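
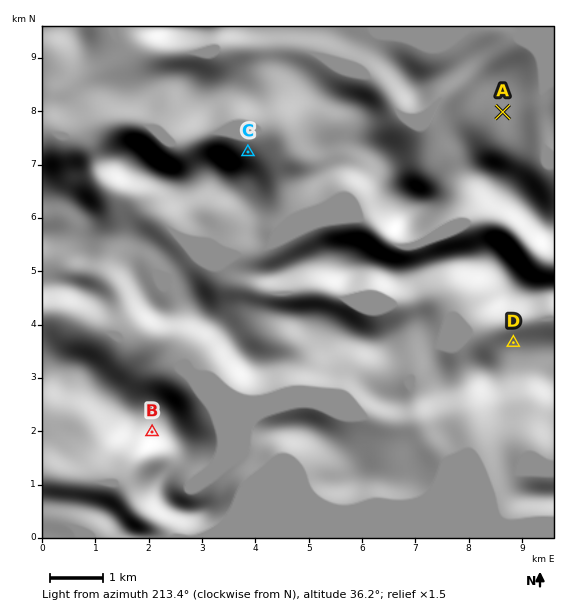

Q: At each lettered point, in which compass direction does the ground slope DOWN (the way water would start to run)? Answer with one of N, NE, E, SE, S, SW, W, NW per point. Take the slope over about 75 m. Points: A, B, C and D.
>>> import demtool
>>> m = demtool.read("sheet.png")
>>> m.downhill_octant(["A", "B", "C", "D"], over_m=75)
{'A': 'SE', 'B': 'SW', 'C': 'N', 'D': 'NW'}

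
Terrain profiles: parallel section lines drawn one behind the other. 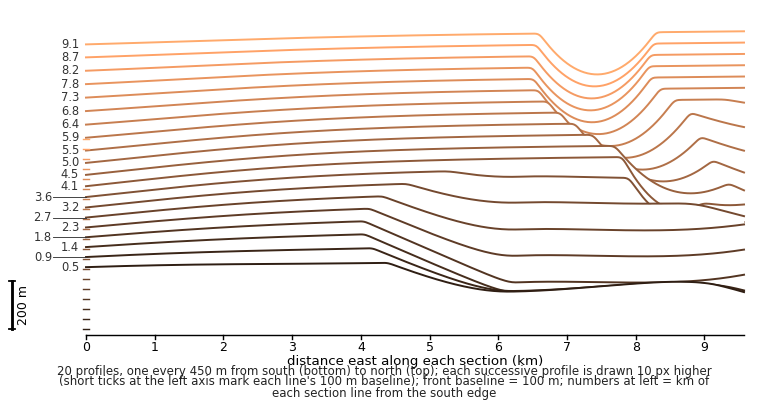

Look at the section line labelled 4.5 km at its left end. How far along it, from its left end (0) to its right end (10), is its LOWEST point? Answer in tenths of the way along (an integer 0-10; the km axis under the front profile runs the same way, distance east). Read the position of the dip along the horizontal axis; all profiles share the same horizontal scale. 9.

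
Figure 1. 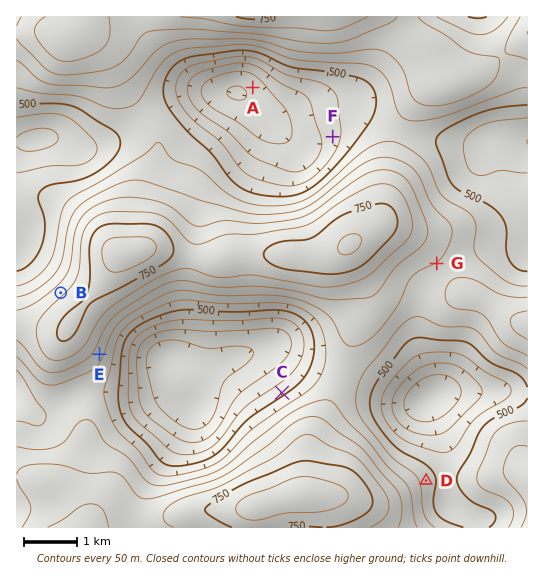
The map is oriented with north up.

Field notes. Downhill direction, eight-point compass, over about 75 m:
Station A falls SW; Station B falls NW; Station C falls NW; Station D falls E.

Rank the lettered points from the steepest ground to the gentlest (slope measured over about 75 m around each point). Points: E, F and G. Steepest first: E F G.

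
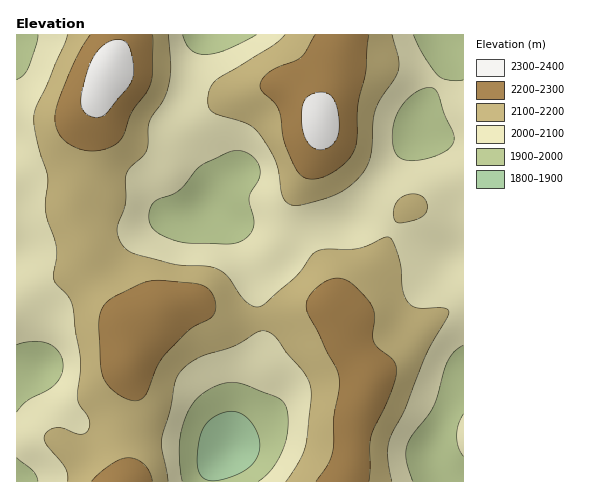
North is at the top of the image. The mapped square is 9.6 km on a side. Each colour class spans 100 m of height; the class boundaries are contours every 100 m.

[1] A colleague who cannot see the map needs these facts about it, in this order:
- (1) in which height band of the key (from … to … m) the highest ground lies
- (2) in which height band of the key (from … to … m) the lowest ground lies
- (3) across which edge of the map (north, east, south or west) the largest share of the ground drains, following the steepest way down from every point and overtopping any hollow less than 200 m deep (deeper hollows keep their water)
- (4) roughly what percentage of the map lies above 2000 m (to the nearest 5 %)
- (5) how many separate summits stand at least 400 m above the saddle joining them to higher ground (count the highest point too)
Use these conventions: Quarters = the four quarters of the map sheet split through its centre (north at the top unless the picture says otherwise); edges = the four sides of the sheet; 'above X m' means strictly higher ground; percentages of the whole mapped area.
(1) Between 2300 and 2400 m: that is the band holding the highest ground.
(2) Between 1800 and 1900 m: that is the band holding the lowest ground.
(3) Drainage is mainly to the north: more ground falls towards that edge than towards any other.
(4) Ground above 2000 m makes up about 85 % of the sheet.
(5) There is 1 summit with 400 m or more of prominence.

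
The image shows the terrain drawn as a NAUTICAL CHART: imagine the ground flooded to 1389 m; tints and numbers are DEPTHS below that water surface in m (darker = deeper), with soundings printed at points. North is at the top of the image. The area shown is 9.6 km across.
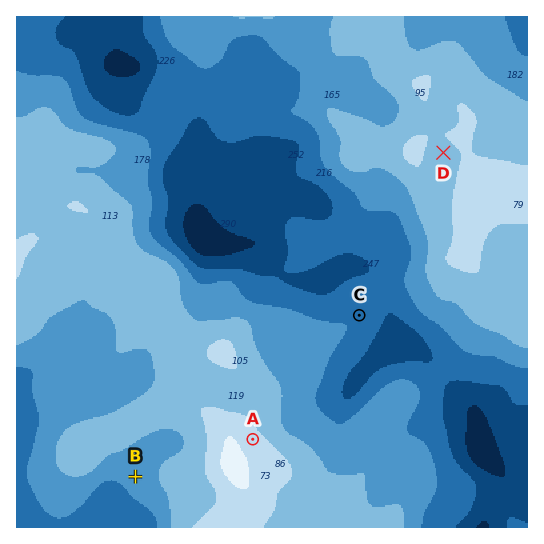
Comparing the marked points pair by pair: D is higher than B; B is lower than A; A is higher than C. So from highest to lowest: A D B C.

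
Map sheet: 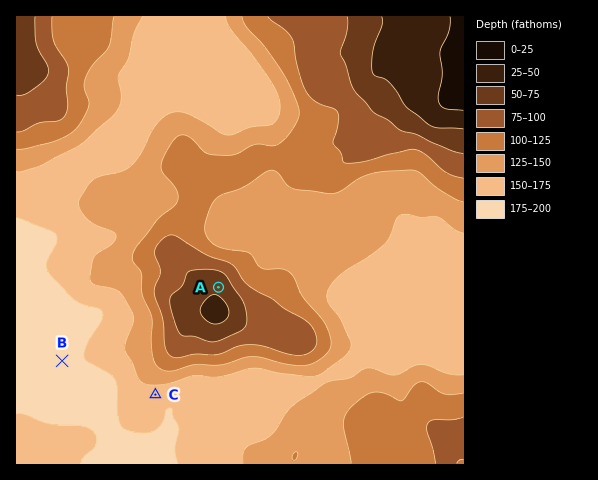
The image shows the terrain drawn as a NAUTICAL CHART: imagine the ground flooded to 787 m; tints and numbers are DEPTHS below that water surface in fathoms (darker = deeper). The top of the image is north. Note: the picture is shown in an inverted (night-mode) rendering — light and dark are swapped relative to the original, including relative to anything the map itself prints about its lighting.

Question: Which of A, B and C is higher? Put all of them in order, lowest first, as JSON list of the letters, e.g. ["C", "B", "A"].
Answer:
["B", "C", "A"]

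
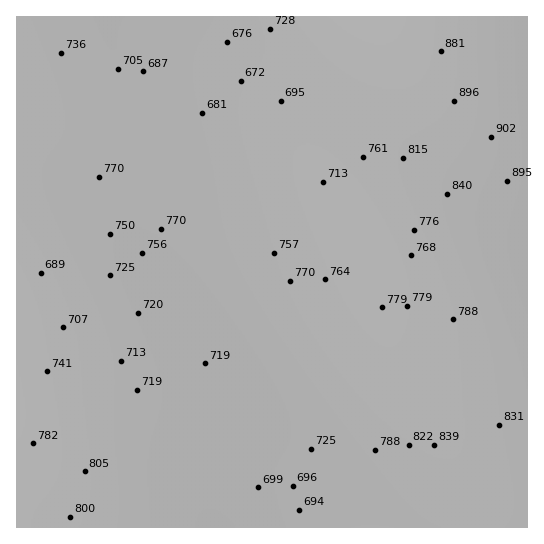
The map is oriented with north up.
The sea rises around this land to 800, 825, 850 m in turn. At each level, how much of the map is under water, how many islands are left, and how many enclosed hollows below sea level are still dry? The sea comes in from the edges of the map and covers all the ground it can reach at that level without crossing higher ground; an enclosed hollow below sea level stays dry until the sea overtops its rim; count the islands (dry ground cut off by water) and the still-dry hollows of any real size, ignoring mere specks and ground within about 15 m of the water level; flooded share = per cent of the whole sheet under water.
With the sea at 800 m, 74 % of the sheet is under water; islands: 0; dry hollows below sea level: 0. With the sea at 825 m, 83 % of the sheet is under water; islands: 0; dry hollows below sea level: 0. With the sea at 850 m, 90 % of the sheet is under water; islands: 0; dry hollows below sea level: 0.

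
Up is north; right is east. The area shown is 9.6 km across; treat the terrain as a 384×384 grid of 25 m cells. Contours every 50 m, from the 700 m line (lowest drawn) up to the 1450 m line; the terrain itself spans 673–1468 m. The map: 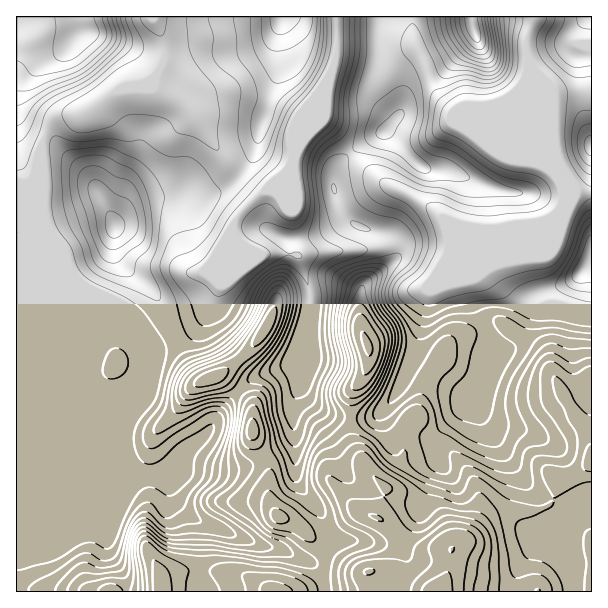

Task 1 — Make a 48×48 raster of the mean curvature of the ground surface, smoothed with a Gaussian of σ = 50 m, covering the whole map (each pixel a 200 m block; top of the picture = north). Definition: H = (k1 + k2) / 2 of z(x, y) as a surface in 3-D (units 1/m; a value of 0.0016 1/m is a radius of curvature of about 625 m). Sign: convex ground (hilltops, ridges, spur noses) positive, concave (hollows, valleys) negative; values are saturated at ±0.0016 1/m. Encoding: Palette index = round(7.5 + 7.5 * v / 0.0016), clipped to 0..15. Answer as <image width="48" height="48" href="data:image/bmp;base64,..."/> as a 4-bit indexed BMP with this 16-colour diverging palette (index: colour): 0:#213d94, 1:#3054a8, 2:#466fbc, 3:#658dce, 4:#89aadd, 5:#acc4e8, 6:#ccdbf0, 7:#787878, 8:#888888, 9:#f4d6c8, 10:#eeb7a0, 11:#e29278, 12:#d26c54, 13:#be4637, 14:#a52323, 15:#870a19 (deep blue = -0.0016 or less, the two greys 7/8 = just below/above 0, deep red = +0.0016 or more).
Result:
<image width="48" height="48" href="data:image/bmp;base64,Qk32BAAAAAAAAHYAAAAoAAAAMAAAADAAAAABAAQAAAAAAIAEAAATCwAAEwsAABAAAAAAAAAAlD0hAKhUMAC8b0YAzo1lAN2qiQDoxKwA8NvMAHh4eACIiIgAyNb0AKC37gB4kuIAVGzSADdGvgAjI6UAGQqHAJmZrL/EfcZndmjMzaVHl2ZruqdoZp62aHiHindSjbd4iby7qWR77adWiaiJZXl1aGVVi3Mlvrq6zMp4UjV63LllWKhndlZneHd2SIIo/4iZqGMABYllQ0Z3q6qZdmZ3eId3dmYJ+zRmUQA2ashDElmXrL3aZWd3eYd3d3cX9wViAFauzKVYmstzWruYZWd3eId3h3dTxjZWebmv2mJb7blTWYZ4eJmHd3d3d4d0mFZ9/sishxOMp3dmeVWJiZiXd4d3iHd2Z1VomJmrU0nIVZy6qUbKd1WIVYd3eHh3d3c0VWesQJ+la9uGVDrIZljMp4d3eId3ZmdWiHWNYJ6GvoRFQ3yGVXzHfYd3h4h2iVZmaaiKYZx43USYV7lmVqpjXHd3iId1rHRUNs/IMXl5uUanSaZVV4VFa3d3h3h1nrdUE6/oIpmJhGiHd3ZmZlVomYd3eId3Scp0AI+1JJZIcSjftUZmZ3h5p4d3h3d3U3ylIX/WNVNqlAOtlkZliYmZh4d3d3d3cm77l0vpVEff6kBZhld1eZiah3d3h3dndEv//EFodEec/nE5l2Z2aJi7e4d3d3m2dji9/6QjVTRFv6MnqZdnV4rpS4d3h3e3d0Zmeu2ENUQ1r8Ylm6dXVWnHWHd3d3d3d2dTRq/oU0Vo39k1i5hXVVioiYd3iHd3dolkRGz8YjV7/ctVe7qFipmph3d3iHd3Z6llUzb/gxV8/JpVWbl522VVM3d3d3d2Wah2VUSvtQR7+2VVR4ebllVWVYd3d3ZFirh4ZmWf5gNo6TAlRWd2V5hlV4d3d0R5q5ZnZUav9RaK/3ETZ2VWeaqayYd3dYmqmFNGd1Js1Fqq3/h1R3d2Zndp+4d3V6unZ0Vmd3YUYldlVpzZRnd3dlUjrId3RYqWiWeYR3Y0ZFUyEke7dXd3d3dhfod1V4zJuFeJZWec2ZmImZm7dXd3d3dzX3d2h4zLtleKhGq6dYmbu6u5ZXZmZnd1T3dnd4uqpmiKpTeoMWmqmImWREVmVFVnPHdmiKqKlWiIqVN3c0rJdmZTNHmYmrt2V3dVisl6hniYiqZHc1zZdkMkd6qs3eyGZndWm7h6dniZd6pUcn3IdTRr2qvLh4dXSYdXqqh4d4iYdXqWY424ZFe/yruVNEV1XJVZqqqHd3eXZWrHVGy5d4m6eqhEZ3d0j5Vqdnh2h2eHZ3rXNymom8qWNnRXd3dzn7ZYVFZomHd2d3nZF2FXi8qYQkZ3d3d0nLdGVWaJiIhmdnnMRHUniJq7cmd3d3d1mZdERGd3d3d3d3ibgVcqqInLYzZmd3d1l5p1VEVmZnd3d2aKqBYquHipZ0NENnd1houoh1RWd3h2ZmaKrHEouXeYWnN6c3dVdXmruoVFd3d3iIeJnLMVqoeWSaaPxVVXqHiay6hmh2d4mYeIeccDi5d1R4nftDWMynd5qruoh2iIh3eZeMkDi5dkV3r+gye7d3Znm964Zmh3d3ebmMkEm5dkaJ35Yyeqh4h3iZhDNHiIiHd8uugEi6l1eJ/mV1JXmw=="/>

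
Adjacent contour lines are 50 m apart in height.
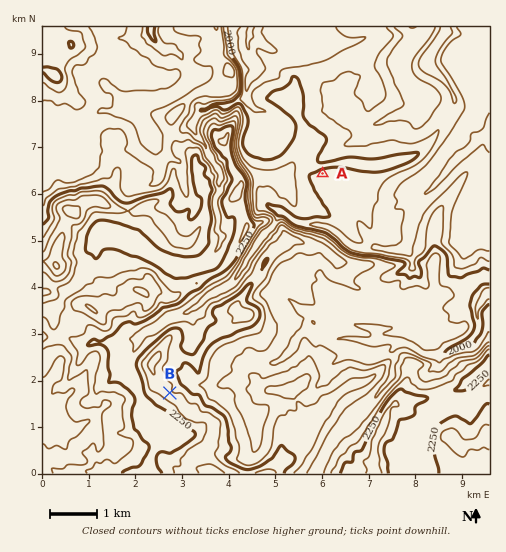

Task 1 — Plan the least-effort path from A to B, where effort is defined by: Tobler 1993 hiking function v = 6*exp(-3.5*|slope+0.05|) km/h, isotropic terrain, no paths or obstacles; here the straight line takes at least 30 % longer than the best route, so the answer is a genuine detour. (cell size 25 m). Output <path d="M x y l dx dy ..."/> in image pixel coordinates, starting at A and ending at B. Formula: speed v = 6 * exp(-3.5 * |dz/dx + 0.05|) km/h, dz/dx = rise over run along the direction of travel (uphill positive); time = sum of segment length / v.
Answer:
<path d="M323 174l-9 16 0 13-5 11-2 2-4 2-8 0-5-2-2 1-6 0-3 1-3 3-1 3-14 14-5 9-5 5-2 4-3 4-6 12-3 2-5 10-7 7-5 3-4 3-4 3-4 3-9 20-22 44-1 1-3 5 0 12-3 7 0 1"/>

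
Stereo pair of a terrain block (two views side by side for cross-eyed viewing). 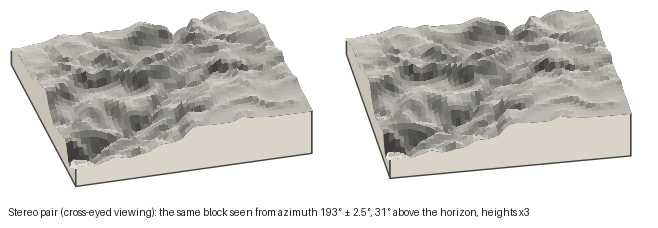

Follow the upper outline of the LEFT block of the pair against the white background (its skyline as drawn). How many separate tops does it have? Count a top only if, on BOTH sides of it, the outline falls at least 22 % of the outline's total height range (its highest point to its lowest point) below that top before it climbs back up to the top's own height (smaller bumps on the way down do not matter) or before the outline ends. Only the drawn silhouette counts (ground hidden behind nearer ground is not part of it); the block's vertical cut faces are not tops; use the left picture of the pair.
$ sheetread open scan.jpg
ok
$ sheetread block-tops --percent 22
1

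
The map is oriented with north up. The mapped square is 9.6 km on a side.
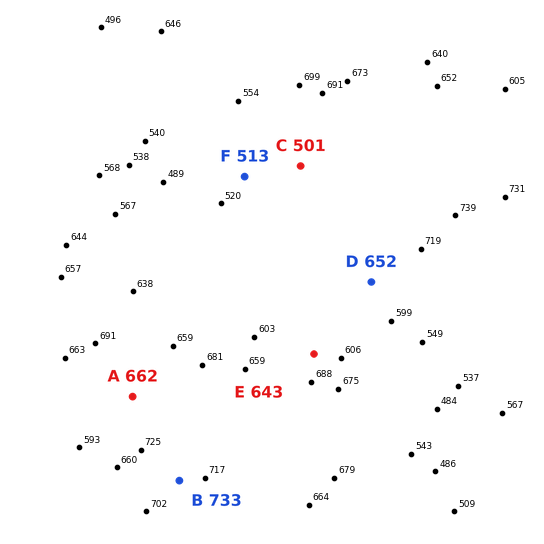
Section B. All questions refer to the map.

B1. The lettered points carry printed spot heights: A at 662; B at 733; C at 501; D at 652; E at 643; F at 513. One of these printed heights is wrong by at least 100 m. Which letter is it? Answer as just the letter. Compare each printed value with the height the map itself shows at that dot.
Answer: C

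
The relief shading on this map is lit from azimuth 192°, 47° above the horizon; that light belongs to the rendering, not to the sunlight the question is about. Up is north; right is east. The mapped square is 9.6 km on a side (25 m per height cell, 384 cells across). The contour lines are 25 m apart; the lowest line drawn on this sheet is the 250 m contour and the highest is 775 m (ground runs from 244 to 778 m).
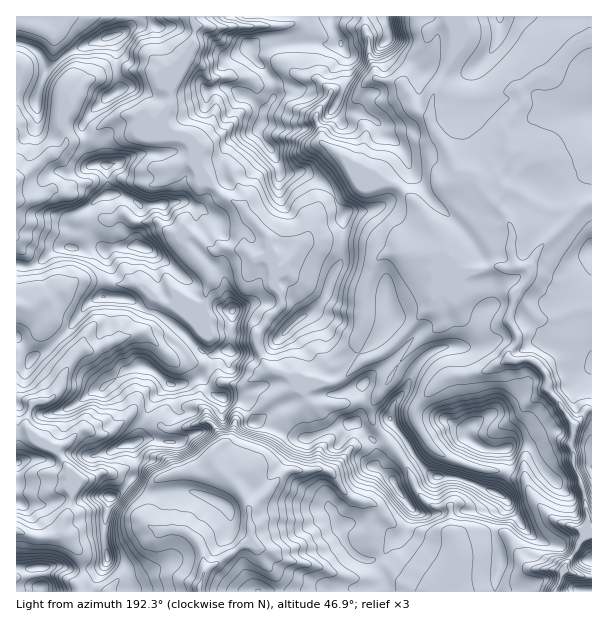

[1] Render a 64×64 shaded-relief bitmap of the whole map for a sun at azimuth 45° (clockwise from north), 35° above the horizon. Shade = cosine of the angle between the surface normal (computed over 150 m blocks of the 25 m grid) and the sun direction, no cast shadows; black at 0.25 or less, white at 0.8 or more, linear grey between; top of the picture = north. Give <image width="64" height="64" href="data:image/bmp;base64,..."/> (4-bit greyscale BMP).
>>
<image width="64" height="64" href="data:image/bmp;base64,Qk12CAAAAAAAAHYAAAAoAAAAQAAAAEAAAAABAAQAAAAAAAAIAAATCwAAEwsAABAAAAAAAAAAAAAAABEREQAiIiIAMzMzAERERABVVVUAZmZmAHd3dwCIiIgAmZmZAKqqqgC7u7sAzMzMAN3d3QDu7u4A////AHi//qiHeJu8u7t2eIm92oh4mZmZmqmZmZmIiaqr2GfdeK3rmHZ5m8u6qod4mc25iJmpiIiamZmZmIh5qrzdurmKvcvJZWqsy6mal4ia3JiJmHZmeJmZmZmYiHiru8yGAM3e/9lTnc3LqquXeJvKmIdlVWeJmZmZmZiIeLuXdjES3u79tzTf7suqu4Znm6l2VVVmeamYiZmZmIh5unZUV5TMy7qGJu/tuqq6dneah2VVVmaKqYiJmqqYiHqnNIm9y5d5mHU33+ypmphmeJqGZVVWZ5mZiZiZmYh3eGE73e+7NHiIdTfO25iId2d4qodmZmZ4mqmZdUV3ZUMiAr7dyXo2iIh1Nau5h3d3d3m7h3ZVZnmrqpYQSZhkMhEY/shEjIqZmHQSd4h3d3d3isqHdlZ3isupYAPumHVDEV38hDa6u6qqdCSqeIiIiIm8yYh2d3isyGUQDfdGUwAF3/lCOum6qqqHaMyHqpmqvMuYiId3mc1zMQCfkSQQFr//xSOO4qqqqoZYqJmZmqu7qYiYh4mr2SEQBu1BWIrv/+2TN8+gmZiZQCZWi4VniZmYiIh3d3hzEBSM6Tff/+yYiXR7/zDKq7YRRDVodUEliYiIh2MAAgASab21f//IQiNYdqz+EN3clVeHdleFABR4iIdkAAAiEkaJu3XvxyACVoqZvPwQzLl3iamHiYZGh1V2UgAAFGVWd2ioS/1xAVm6vbu82SK5ZVaJmIiau6q6mEAAABV4mIh2epSP+DE2q7vO27vLUoYzRWdVd4mqmarIABA3iZqqmIiqVd+1M3mrqs3Lu/xDZUZVVERWiIh3eJEGVJqpmqqZq7lZ7pZpuru7zcu99jepmHd0MkZ3ZmeJYDZompmamZmaqorLmau7zM3tu8+haZeJh2U0Z4ZVVWZCe7qZmamYiIiamLqqq7vLzey87CN3ZniHVVeIdlQ2d2i9upmqqZmZiJqpq7qqq7u9yqzWJ4h3iYZWiZhlRIy5iqmKqqqZiJmYq6maqpmaq7u6rLVIiHiJl2iZmHZ77amZZZqqmIh4iZqrqYmpmYiaqrvOk2iIaJmYiZmZmd/aiHdmmqlnd4mZmqqpmZmHd4iauqk0eIh5qZiJiZqs7ZZ2eXi9x0VniImpmZmZmZiIiYmHZEeIiJuqmIh4mazJZmjLiu61RWiHiaqYiZmaqqqqmZlmiZmZu6mYeHeImYZVjMlozaZniHeJqpiJmZq7u6qquWiZmInKqYeHd4h2VFjMl1e8mIiYd5qrmImZqrqqmau3aZmZmaqZh4dmZlNGnLmXNaupiImZq8uYiaq7qZmZmpeJiIiZmZmId1RDNpq6mYZY3rmZiaqry5iJq6qpmYmamYiIiIiImYh3ZWecypmIiJv+urmJmZrLmIm7qpmZmZqpiJiIiIiImId5vMyXmHiqnP27uJmYm8uYiruqmZmJmqmZmIiIZniId2iaqXeGesqc2qqZmYeKu6mau6mZmZmaqZmIiIhmZmZkNXmGVne9uJu6qpmIh4qrqZu6qZmZmZqqmIiIiKl2ZCI0d1M2nNuZrLqZmIiIiby6q7qZmZiImZmIiIiHqHdTNWaGQ1vuyZqrqZmYiYiJvMqqqZmZiImZmIiIiIeHdmeJiZh4z/2pmZmZmYiZiIisupmZiZmIiZmYiYiIiId3iJmaqqz/2piIiamZiIiId5u6mZiZmIiamZiJmYiZh3ZomqqqvN2Yh4iKqph3eIh2mqmZmZmIiamZmImJmZmHdompmZqYl1h3iau6hmV5h2aaqYmZmYiamZmYiJmZmYiJq7qIiGaXiXirzKh2RYmHZ73bqqqYiamZmYiJiJmZiZq7p4iInezcvMy6h2QmmId57+u7uoeaqZmZiYiIiYl3iJh3iK3/7dzduoeHUieYh4z/uquoeaqZmZmYiImZiGeIdmZnvd26uruoeIZSN5iJz/yZmXaKqZmZmYiJmZmYZ4d3ZUWJq6mZqpd5dkI4u73/2piHZ5upmZiZiJmZmZl3iZhmeau6mYmZh3hlMTvu7/64h3Zou6mYiJmZmZmZmWeJmImrzdy6mZmHdkIQbe//64ZmZWm7qoiJmZmZmYiJd3iIiavN3LqqqYdkIRS+3dyWRWVWi7upiJmZmIiIiIh2eahnmry7qZmYdkQjScy5iUI2dnm7u6iImZmYiIiIiGaLqGiZq6mZmHZURER5u6q5ImmHm7vLmImZmZiIiIiIVYu4eIiaqZmHZURUVXm7vMYmqom8zMqIiZmZmImYiIg0nLl3d3iIiIhkRmRWaaqphVi7q8zLqYiZmZmZmZmYiEasuYdmdmeJmFRXVFeJmpd2iay7vLqZmJmZmZmZmZmZZ7y5h3eIibqYZFhmiqmamaqZq7q8uYmYiImZmZmZmZl3mqmHiIrNyphlinmql5u7u3WZu7qYiZiIiJmZmZmZmYd5mHd2et25mXeXaIdnvLqXVneaeIiJmYiIiZmZmZmZdlqnVFVprKmZiHNGZWq6h3ZlWJdHiZmpmIiJmZmZmZlUjLhTQ0erqImYVGdmmph3dlVrthWJqqqZiImZmZmZmXndqGZUV6qHeJhViGiqiHd3Zq3VJZu6qpmIiJmZmZmZzduZiIiJmGZ4iGiYi8uqmZiIzsVZ3sqamYh4mZmZmZm6qZmZmau5iJqqiHeJmZmZmHrMlF3/uZqZh2eamZmZmZmImZmrvLqrzMp1M1V3eJmHerp0fv6pmpmGZ5qZmZmZ"/>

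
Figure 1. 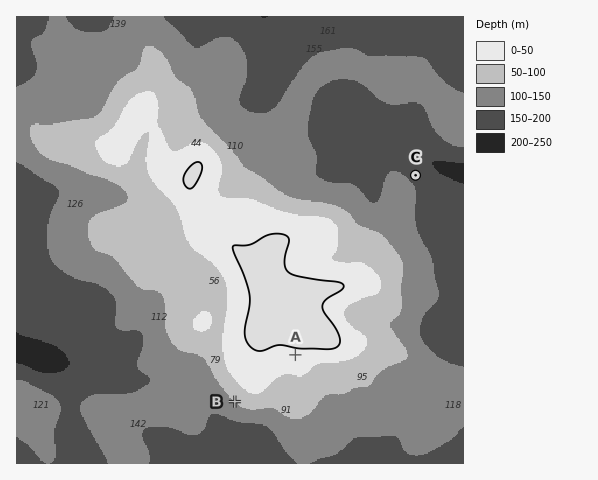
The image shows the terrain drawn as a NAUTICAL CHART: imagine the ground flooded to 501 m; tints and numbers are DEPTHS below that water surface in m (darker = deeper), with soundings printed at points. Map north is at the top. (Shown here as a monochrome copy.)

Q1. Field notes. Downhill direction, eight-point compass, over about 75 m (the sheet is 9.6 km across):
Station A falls S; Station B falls SW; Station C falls NE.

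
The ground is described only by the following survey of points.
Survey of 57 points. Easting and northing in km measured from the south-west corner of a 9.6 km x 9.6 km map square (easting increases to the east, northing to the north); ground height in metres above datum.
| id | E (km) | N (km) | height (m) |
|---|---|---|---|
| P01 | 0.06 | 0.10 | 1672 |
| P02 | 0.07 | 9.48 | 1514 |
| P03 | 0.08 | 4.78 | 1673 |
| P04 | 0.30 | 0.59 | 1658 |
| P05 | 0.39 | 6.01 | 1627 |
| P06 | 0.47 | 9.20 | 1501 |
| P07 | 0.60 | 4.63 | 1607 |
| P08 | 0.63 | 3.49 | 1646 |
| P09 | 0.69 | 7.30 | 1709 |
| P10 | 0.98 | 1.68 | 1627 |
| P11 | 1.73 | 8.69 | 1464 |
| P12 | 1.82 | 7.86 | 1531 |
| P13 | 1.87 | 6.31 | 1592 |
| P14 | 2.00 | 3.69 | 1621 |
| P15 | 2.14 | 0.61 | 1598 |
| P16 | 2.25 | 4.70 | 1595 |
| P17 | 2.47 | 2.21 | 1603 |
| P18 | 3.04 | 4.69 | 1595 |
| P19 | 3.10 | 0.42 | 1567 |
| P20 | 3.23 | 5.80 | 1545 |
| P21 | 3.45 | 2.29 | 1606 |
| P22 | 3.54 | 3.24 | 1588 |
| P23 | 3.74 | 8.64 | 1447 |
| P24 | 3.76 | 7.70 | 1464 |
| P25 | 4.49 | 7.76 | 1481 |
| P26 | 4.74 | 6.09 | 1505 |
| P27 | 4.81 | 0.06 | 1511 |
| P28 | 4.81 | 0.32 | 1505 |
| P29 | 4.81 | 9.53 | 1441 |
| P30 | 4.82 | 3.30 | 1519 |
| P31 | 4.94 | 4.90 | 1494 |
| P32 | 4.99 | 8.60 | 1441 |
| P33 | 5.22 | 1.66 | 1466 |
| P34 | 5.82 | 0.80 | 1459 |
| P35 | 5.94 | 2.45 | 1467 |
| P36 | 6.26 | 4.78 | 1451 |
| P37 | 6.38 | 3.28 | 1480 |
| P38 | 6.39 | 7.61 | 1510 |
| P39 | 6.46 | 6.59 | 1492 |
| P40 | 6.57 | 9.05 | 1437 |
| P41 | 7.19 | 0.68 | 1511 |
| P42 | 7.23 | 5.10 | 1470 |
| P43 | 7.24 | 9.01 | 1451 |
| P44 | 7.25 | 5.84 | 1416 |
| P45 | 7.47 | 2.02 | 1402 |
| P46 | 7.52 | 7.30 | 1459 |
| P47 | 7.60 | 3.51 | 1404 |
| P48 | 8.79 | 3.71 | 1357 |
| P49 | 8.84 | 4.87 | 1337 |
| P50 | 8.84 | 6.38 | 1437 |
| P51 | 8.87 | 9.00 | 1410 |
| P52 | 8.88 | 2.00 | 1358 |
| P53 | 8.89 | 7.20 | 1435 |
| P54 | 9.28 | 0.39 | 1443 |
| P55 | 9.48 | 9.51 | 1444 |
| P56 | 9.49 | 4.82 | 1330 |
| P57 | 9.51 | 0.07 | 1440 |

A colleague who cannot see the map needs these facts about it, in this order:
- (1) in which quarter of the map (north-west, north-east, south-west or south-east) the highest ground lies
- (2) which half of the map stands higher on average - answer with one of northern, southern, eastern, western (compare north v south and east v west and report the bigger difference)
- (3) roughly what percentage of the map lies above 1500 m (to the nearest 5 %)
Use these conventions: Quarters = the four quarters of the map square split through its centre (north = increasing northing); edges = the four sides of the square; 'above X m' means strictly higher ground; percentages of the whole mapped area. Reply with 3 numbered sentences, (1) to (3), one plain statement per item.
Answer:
(1) Look to the north-west quarter for the highest ground.
(2) Taken as a whole, the western half is higher than the eastern.
(3) About 40 % of the map lies above 1500 m.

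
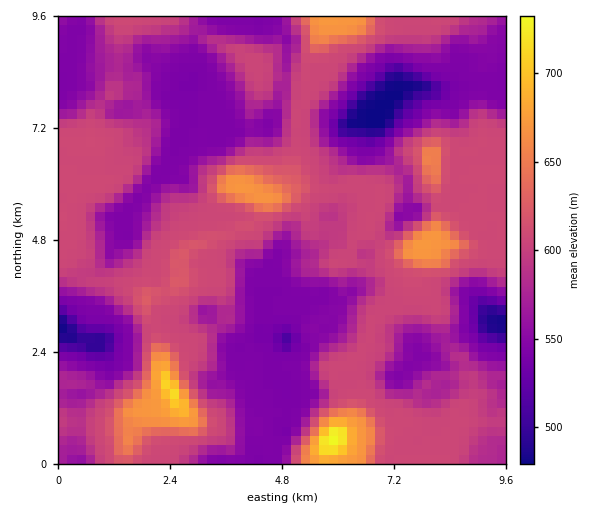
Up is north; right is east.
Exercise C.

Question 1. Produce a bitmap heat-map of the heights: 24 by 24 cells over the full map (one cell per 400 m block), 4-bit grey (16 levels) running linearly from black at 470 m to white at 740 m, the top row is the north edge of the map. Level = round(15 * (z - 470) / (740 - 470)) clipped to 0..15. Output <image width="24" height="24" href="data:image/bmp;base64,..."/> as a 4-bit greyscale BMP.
<image width="24" height="24" href="data:image/bmp;base64,Qk2WAQAAAAAAAHYAAAAoAAAAGAAAABgAAAABAAQAAAAAACABAAATCwAAEwsAABAAAAAAAAAAAAAAABEREQAiIiIAMzMzAERERABVVVUAZmZmAHd3dwCIiIgAmZmZAKqqqgC7u7sAzMzMAN3d3QDu7u4A////AFaJiHZVRGvcqIiHZmeKmIh2RFntuIiIdneKu8qGREarqId4d2Z5vNhlRER4h3ZndmZWjKZUREV4dUZmdkQ0e5dUREV4dlRWVSIkaYdURDRWh1RVQxNEeHZlRERFd2Z1MURWiIZmRERFeIh1Mmd4iIiGRERVZ4h1RXdneIiGRFZ3eImYd4dVaIiHdVZ3eKu5iIdUV4iIh2d3h3qoiIdUV3eImYd3h1aIiIh2RWebu5iHiGeIiIiIZEaKqYh3d2iYiIiHdERXh4h1RXmYiIiHdUREVXdTI2eHiGd2ZUREVHdBETRVd0VmVERFZndjERNEVERmVERFd3h1MRI0REVmVERXh2iHVERERERnVVVnZlmYhmZlVER4d3VERGq7qIiHZQ=="/>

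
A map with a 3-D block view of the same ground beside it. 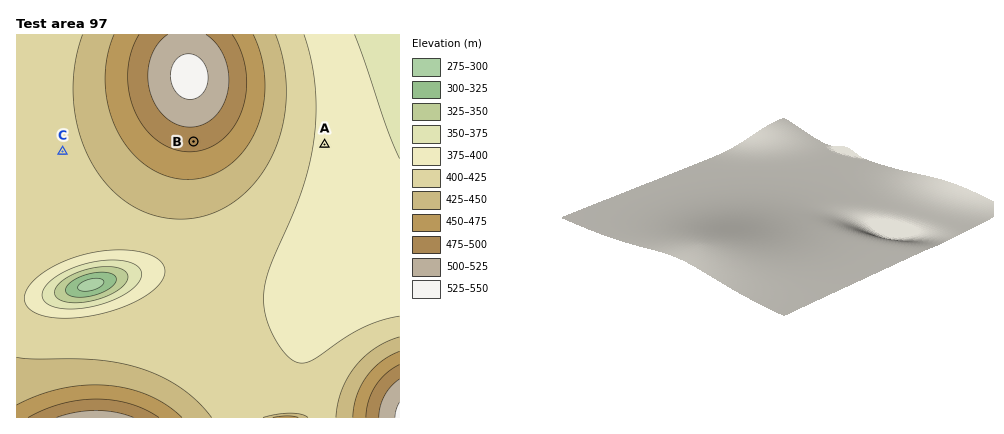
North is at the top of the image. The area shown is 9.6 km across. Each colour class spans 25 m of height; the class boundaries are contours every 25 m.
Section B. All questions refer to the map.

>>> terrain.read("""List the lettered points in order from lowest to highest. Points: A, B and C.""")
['A', 'C', 'B']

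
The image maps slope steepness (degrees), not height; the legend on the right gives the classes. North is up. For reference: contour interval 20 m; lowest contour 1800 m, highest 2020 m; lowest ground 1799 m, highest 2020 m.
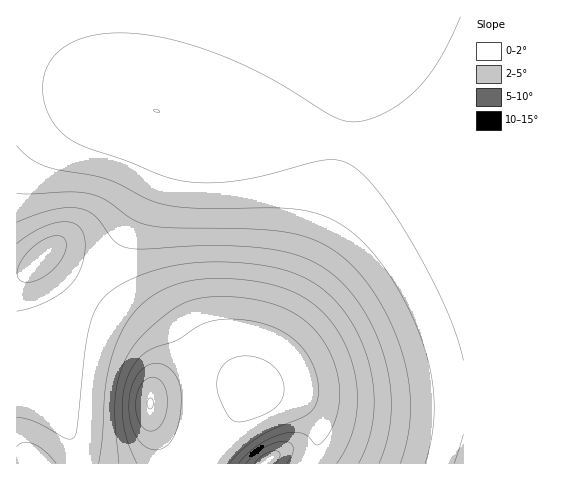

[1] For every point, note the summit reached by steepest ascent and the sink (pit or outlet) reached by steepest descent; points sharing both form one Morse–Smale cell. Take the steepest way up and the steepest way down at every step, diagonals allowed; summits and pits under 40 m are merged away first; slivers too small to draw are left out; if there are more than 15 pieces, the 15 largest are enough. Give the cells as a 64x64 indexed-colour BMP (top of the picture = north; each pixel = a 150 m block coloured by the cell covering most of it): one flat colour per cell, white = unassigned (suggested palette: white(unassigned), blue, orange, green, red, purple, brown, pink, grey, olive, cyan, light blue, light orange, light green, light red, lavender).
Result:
<image width="64" height="64" href="data:image/bmp;base64,Qk12CAAAAAAAAHYAAAAoAAAAQAAAAEAAAAABAAQAAAAAAAAIAAATCwAAEwsAABAAAAAAAAAA////ALR3HwAOf/8ALKAsACgn1gC9Z5QAS1aMAMJ34wB/f38AIr28AM++FwDox64AeLv/AIrfmACWmP8A1bDFABERERERERERERERERETMzMzMzMzMxEREREREREREREREREREREREREREREREREzMzMzMzMzERERERERERERERERERERERERERERERERETMzMzMzMzMxEREREREREREREREREREREREREREREREREzMzMzMzMzERERERERERERERERERERERERERERERERERMzMzMzMzMRERERERERERERERERERERERERERERERERETMzMzMzMxERERERERERERERERERERERERERERERERERMzMzMzMxERERERERERERERERERERERERERERERERERETMzMzMzERERERERERERERERERERERERERERERERERERMzMzMxERERERERERERERERERERERERERERERERERERETMzMRERERERERERERERERERERERERERERERERERERERMxEREREREREREREREREREREREREREREREREREREREREREREREREREREREREREREREREREREREREREREREREREREREREREREREREREREREREREREREREREREREREREREREREREREREREREREREREREhERERERERERERERERERERERERERERERERERERERERESIRERERERERERERERERERERERERERERERERERERERERIiEREREREREREREREREREREREREREREREREREREREREiIhERERERERERERERERERERERERERERERERERERERESIiIRERERERERERERERERERERERERERERERERERERERIiIiEREREREREREREREREREREREREREREREREREREREiIiIhERERERERERERERERERERERERERERERERERERESIiIiERERERERERERERERERERERERERERERERERERERIiIiIhEREREREREREREREREREREREREREREREREREREiIiIiIRERERERERERERERERERERERERERERERERERESIiIiIiERERERERERERERERERERERERERERERERERERIiIiIiIhEREREREREREREREREREREREREREREREREREiIiIiIiERERERERERERERERERERERERERERERERERESIiIiIiIhERERERERERERERERERERERERERERERERERIiIiIiIiIREREREREREREREREREREREREREREREREREiIiIiIiIhERERERERERERERERERERERERERERERERESIiIiIiIiIRERERERERERERERERERERERERERERERERIiIiIiIiIiEREREREREREREREREREREREREREREREREiIiIiIiIiIRERERERERERERERERERERERERERERERESIiIiIiIiIiERERERERERERERERERERERERERERERERIiIiIiIiIiIREREREREREREREREREREREREREREREREiIiIiIiIiIiERERERERERERERERERERERERERERERESIiIiIiIiIiIhERERERERERERERERERERERERERERERIiIiIiIiIiIiEREREREREREREREREREREREREREREREiIiIiIiIiIiIRERERERERERERERERERERERERERERESIiIiIiIiIiIiERERERERERERERERERERERERERERERIiIiIiIiIiIiIREREREREREREREREREREREREREREREiIiIiIiIiIiIiERERERERERERERERERERERERERERESIiIiIiIiIiIiIRERERERERERERERERERERERERERERIiIiIiIiIiIiIiEREREREREREREREREREREREREREREiIiIiIiIiIiIiIRERERERERERERERERERERERERERESIiIiIiIiIiIiIhERERERERERERERERERERERERERERIiIiIiIiIiIiIiIREREREREREREREREREREREREREREiIiIiIiIiIiIiIhERERERERERERERERERERERERERESIiIiIiIiIiIiIiERERERERERERERERERERERERERERIiIiIiIiIiIiIiIREREREREREREREREREREREREREREiIiIiIiIiIiIiERERERERERERERERERERERERERERESIiIiIiIiIiERERERERERERERERERERERERERERERERIiIiIiIiIREREREREREREREREREREREREREREREREREiIiIiIRERERERERERERERERERERERERERERERERERESIhERERERERERERERERERERERERERERERERERERERERERERERERERERERERERERERERERERERERERERERERERERERERERERERERERERERERERERERERERERERERERERERERERERERERERERERERERERERERERERERERERERERERERERERERERERERERERERERERERERERERERERERERERERERERERERERERERERERERERERERERERERERERERERERERERERERERERERERERERERERERERERERERERERERERERERERERERERERERERERERERERERERERERERERERERERERERERERERERERERERERERERERERERERERERERERERERERERERERERERERERERERERERERERERERERERERER"/>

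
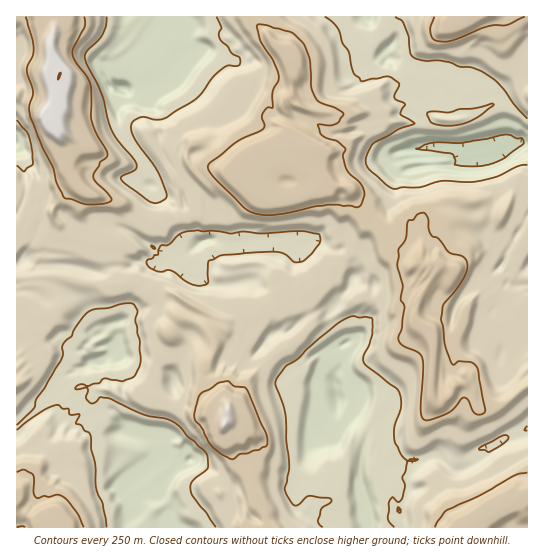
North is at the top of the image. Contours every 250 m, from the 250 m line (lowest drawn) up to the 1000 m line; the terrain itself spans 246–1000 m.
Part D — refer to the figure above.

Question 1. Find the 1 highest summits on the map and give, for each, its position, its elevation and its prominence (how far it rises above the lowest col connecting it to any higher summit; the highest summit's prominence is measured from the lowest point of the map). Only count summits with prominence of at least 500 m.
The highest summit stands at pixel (59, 75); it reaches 1000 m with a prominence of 754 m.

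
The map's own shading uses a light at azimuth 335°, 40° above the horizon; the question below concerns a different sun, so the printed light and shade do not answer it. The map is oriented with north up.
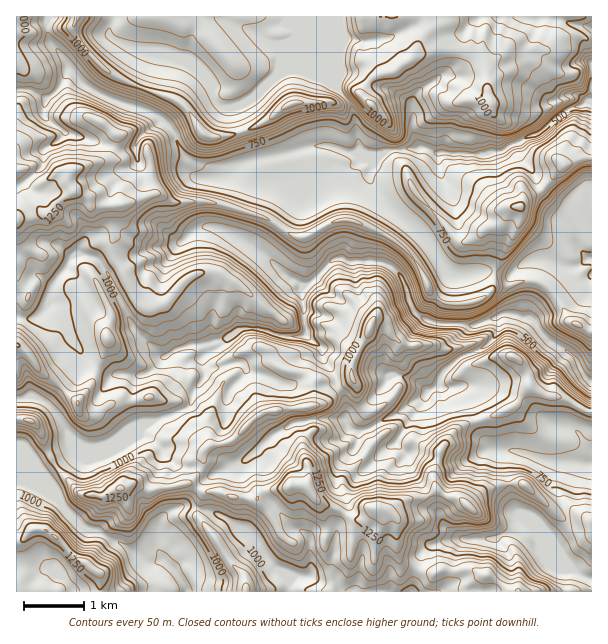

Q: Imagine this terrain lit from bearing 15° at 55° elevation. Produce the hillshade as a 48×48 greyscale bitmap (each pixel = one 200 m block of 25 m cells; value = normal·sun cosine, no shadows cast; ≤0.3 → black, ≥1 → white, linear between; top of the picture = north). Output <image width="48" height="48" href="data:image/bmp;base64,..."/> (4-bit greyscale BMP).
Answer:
<image width="48" height="48" href="data:image/bmp;base64,Qk32BAAAAAAAAHYAAAAoAAAAMAAAADAAAAABAAQAAAAAAIAEAAATCwAAEwsAABAAAAAAAAAAAAAAABEREQAiIiIAMzMzAERERABVVVUAZmZmAHd3dwCIiIgAmZmZAKqqqgC7u7sAzMzMAN3d3QDu7u4A////AMzMpmnO3Myalp7dy8uohXhnh5qZ7/7v/czLday93Muqdb7cqamXd4iKu8vN//7+27uobf7czLqoSO7ZVoaIiYes3u7//+7LmJl27/7qu6qUTe2lWIiamYib3v//7uy6h7iN3/yFm6ljvttlq5mqmYmIm7uazduoiM3u7HUzaahZ7adIuniamImYiUAFvMp4qu/+sxJGVYibtkNqhlesurzLpzJoq5Z7zP/sQVVZYzR4ZYipVnzu3v/sp53ah0fe7u3IbO27mnZ6ze3amb3u7v/+vP/9qJ7u/8uo79ze3u3M7u7rzdze7v/s3v//7v7u3buL7d3e/u3Lu7zczOze3e7b3M7///7MzLiNy7ze7cu7qIrMzP3d3M3LzIvd3cuqu2ScuYq83Lu8zIeszu3d3bzMzrmpmZq7uiXMg2ibvMzN3bh3vdzNu83u7vyXeJu7qN7bNKmImbzd3cyXd4iaeb3u7u7LmJqYeP/FW8ypiKzd3M3e26h3a7m93e3cy5d3z5lFvs3d3N3N3M3v7u3Ga9ubzczMy5nO3VNL7szd7u3NzM3cu97Husypm7qqmb393VXN3Mmrzu3d3MuqvO67uqiGZ6u5d97u6Yzdy6iLzMzczcqs7v6rt3Z1VYvMre3uk87cy5i8yYqqvMzv//qbxXi93c7t397XAO7cupzMl3eIiM3tvberuYzu/////+1gBOzLur3KaIiIhnhmm6m7rLzO2WR879g0ram7u7zYipmamXaN7rrMvdvYAAAAWYVb7qm7u73IvMqqmpvu7rzc3uvRC8yTIzN83buru72azdyqqs7u7MzO7u2Rzd3ch2i9zLuay9ycze3czu7tuIzf//4V7Lu8m8zczKqqvMmsze7v/+7bdWjdzcIN63d4Zby7y5rKm5m7vN7v/+ynRFVmQwC+yFZVYVq7uomHaIqqqqre7bhTWqUzIlztlpqHdRe7updVh2iZqWaJlkNI7tyGnO7aedy5iDa7u8qYlmh3dUMyM2re7t3e/+ynjey6qoWLu8zLeLu7lozLze7uzM3u7cp43surzcdIu8y6q93dy97//+3Mu7vMzLmM7bvN3exSerzLy7zd3M3dzMy7u7u8zLm+3bze3vyCFN7t7szNzLuneau7u7u8y7vu7d7+7umJQt3u/+28zbtAAkaKq7u7uprey7u8vcvNytze7cu77skBRCEkeaqpliKJdmVCFrzN7u7smIvu79Q77rgxJGd3cQWHVEMQADjM/97qm+//7FGe7ty2EAAWIFqpUyIjeGR9793L3//schfu28zLp2aIBcuoZ3eKu7pn3tqd/+kyN77tuprM3/7obclmm7u8y7qFNoic7EBK3u7sqZq87+7KzaZFm7u8y6mGVqvMsxnu7t3Liau7zMu6q7qGeJq8y7qqqc3cUb7tzLupiszLu7u6rNy6mJq8zLu7p7vHGO7LqqmZrN3Lu7u7vMzMu7zM3MzLp7u1W8y5mImazcy7u7u6maq8u7zd3t3dzM23iYqoiIqrzcu7u7u5eImsu7zt7u3e3A=="/>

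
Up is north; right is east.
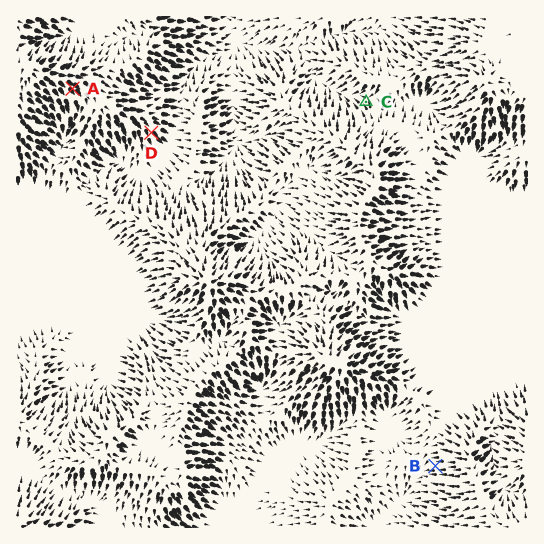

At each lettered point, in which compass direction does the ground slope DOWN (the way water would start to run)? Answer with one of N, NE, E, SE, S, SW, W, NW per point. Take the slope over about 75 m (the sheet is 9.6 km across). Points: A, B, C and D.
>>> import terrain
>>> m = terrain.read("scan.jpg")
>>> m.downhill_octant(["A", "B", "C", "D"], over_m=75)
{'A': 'SE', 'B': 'W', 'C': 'NW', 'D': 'SE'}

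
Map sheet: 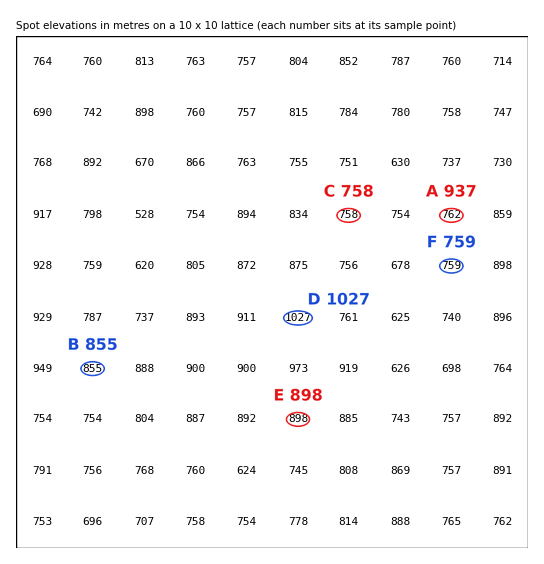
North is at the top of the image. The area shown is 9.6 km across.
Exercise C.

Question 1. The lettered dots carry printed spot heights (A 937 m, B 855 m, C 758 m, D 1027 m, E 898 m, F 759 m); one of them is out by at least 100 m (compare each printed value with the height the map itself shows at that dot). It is A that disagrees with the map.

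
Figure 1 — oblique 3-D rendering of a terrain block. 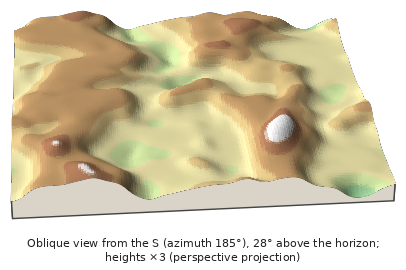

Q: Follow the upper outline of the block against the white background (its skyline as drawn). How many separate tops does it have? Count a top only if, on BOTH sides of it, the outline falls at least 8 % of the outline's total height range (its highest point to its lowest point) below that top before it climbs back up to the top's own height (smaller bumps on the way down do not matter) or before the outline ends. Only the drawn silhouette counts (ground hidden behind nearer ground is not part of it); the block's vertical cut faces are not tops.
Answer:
2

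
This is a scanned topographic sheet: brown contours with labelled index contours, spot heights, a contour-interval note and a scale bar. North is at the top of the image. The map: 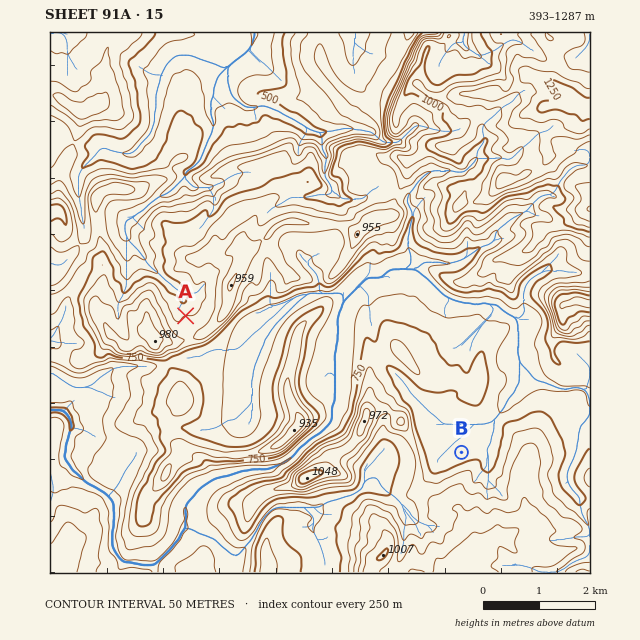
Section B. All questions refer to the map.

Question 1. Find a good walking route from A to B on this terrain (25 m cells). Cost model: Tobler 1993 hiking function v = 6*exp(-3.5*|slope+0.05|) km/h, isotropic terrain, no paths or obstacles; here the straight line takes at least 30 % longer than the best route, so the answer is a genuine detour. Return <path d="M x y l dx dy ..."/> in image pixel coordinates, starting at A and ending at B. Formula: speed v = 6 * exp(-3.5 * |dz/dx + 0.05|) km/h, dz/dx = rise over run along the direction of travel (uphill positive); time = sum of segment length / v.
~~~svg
<path d="M186 316l7 4 2 3 9 4 3 0 5 3 12-6 15-15 25-13 5 0 5 3 9 0 14-7 18 0 3 1 10 0 8 4 2 2 4 8 14 14 7 14 8 9 2 3 5 5 9 17 8 9 3 5 6 6 3 6 7 7 2 5 46 45"/>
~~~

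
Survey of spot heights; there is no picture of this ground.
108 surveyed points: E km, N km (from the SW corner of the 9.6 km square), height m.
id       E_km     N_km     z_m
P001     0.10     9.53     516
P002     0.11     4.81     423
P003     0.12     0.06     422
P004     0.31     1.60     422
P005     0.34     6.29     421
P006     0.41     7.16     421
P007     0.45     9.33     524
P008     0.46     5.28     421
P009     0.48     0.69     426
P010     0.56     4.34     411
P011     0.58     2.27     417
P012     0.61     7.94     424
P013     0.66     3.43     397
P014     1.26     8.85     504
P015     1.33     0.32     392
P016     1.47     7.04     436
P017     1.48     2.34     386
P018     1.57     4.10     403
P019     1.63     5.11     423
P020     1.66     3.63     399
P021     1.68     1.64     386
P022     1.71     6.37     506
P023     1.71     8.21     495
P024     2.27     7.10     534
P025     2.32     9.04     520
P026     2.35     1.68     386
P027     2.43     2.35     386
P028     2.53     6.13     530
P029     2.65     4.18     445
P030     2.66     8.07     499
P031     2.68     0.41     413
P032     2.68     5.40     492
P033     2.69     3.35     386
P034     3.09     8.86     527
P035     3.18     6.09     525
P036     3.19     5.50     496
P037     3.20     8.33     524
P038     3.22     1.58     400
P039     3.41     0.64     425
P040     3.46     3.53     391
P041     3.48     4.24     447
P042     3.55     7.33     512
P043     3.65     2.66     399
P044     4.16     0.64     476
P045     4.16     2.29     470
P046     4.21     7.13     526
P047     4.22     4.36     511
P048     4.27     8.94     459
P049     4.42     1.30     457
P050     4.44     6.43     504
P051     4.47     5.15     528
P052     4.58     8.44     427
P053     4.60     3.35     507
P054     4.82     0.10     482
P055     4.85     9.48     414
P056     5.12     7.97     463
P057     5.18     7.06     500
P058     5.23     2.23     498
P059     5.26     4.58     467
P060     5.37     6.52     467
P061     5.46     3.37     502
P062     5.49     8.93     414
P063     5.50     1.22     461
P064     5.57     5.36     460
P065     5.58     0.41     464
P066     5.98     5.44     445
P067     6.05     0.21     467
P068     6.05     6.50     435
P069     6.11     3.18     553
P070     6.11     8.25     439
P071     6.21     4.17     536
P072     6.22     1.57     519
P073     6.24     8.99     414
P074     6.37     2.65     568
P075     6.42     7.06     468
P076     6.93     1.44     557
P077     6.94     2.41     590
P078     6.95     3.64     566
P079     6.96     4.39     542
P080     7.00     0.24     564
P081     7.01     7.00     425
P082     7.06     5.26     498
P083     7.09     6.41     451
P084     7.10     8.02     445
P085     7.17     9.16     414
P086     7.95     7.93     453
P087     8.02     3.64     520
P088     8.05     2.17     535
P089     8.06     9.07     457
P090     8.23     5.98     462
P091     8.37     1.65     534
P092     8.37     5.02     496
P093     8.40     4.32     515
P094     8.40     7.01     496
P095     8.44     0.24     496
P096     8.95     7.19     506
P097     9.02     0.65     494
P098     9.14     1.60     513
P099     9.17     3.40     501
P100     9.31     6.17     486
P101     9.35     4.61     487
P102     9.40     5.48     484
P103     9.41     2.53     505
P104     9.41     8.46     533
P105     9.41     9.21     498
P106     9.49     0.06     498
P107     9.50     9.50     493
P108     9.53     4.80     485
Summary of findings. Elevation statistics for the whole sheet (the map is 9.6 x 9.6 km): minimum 385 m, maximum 595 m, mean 475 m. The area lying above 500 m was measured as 32.1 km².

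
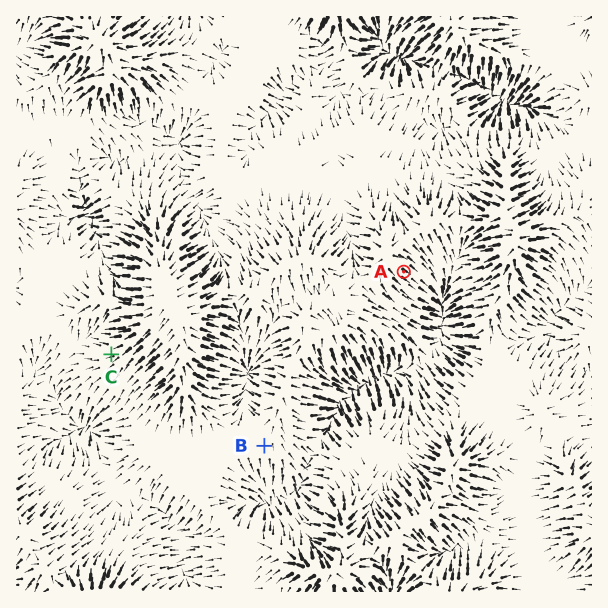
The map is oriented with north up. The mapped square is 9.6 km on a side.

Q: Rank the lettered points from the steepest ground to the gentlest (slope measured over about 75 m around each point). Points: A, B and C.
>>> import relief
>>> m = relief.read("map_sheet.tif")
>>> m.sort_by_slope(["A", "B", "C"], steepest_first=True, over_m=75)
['A', 'C', 'B']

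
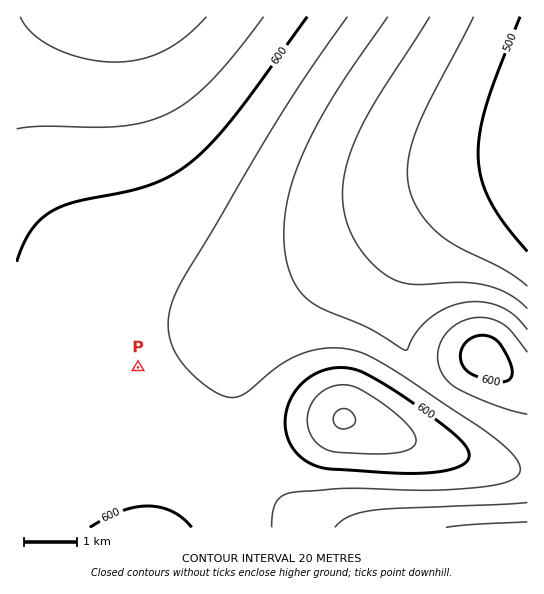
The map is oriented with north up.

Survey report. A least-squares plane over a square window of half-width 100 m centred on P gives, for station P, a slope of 0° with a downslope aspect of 56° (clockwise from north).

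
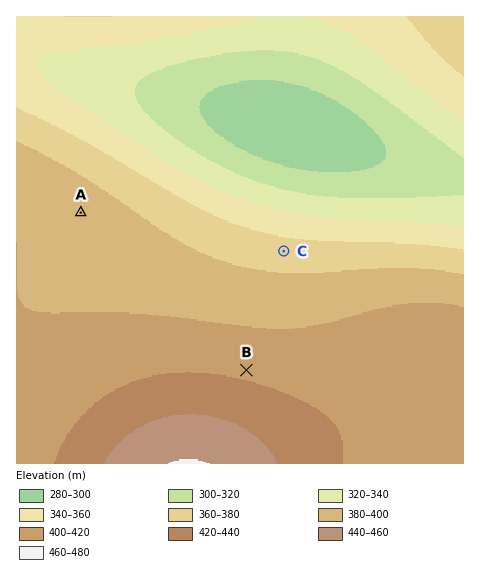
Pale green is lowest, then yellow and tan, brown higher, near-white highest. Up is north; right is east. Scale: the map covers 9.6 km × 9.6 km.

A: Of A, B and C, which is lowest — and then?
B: C A B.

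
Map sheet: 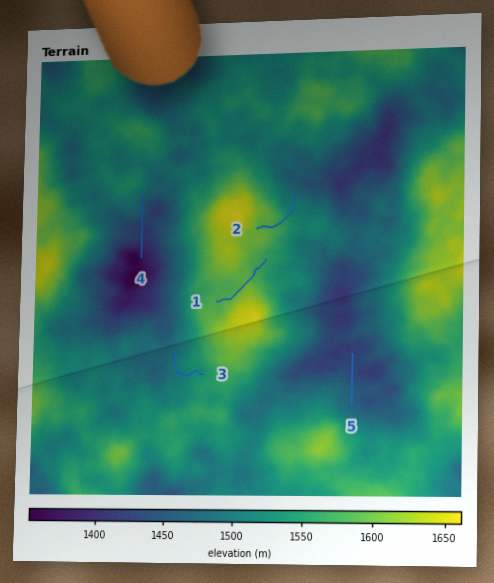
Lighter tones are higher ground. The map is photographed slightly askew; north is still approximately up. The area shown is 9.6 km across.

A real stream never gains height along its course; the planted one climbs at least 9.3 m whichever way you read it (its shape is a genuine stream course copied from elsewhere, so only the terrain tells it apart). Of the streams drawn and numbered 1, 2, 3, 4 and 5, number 1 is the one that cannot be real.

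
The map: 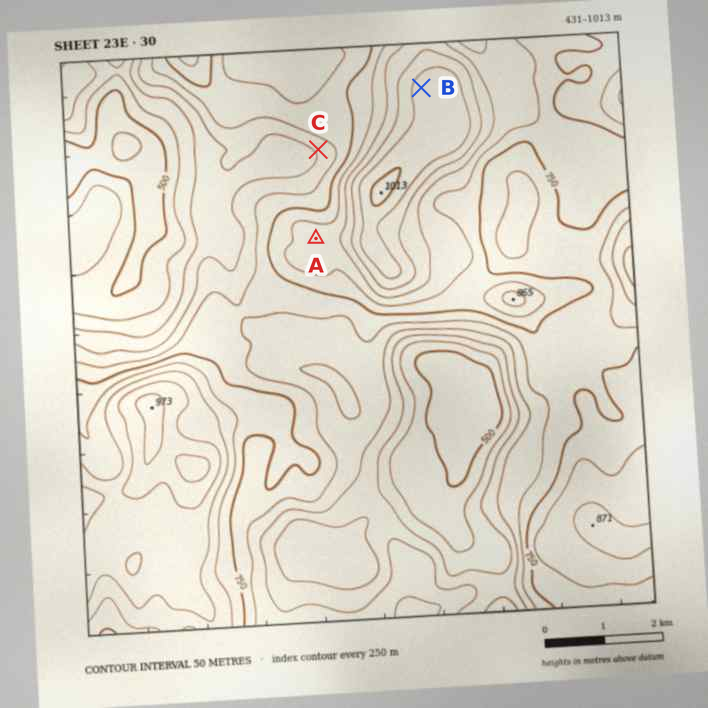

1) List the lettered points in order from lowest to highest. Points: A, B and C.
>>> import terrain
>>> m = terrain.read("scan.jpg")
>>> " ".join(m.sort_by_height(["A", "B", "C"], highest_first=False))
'C A B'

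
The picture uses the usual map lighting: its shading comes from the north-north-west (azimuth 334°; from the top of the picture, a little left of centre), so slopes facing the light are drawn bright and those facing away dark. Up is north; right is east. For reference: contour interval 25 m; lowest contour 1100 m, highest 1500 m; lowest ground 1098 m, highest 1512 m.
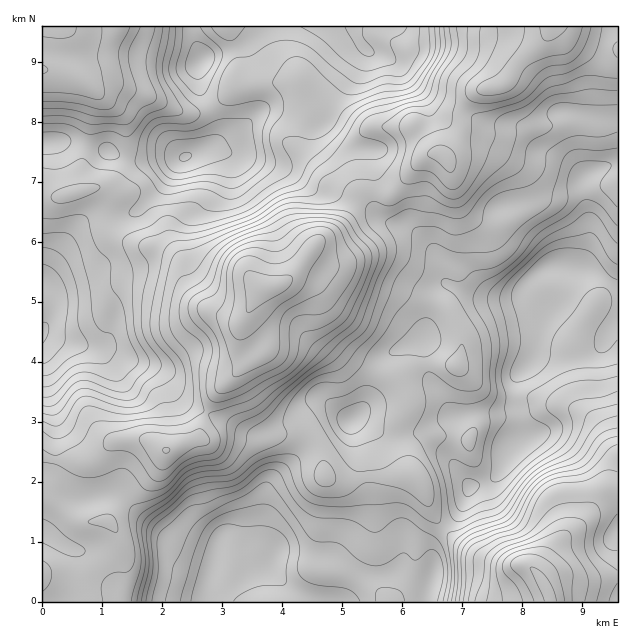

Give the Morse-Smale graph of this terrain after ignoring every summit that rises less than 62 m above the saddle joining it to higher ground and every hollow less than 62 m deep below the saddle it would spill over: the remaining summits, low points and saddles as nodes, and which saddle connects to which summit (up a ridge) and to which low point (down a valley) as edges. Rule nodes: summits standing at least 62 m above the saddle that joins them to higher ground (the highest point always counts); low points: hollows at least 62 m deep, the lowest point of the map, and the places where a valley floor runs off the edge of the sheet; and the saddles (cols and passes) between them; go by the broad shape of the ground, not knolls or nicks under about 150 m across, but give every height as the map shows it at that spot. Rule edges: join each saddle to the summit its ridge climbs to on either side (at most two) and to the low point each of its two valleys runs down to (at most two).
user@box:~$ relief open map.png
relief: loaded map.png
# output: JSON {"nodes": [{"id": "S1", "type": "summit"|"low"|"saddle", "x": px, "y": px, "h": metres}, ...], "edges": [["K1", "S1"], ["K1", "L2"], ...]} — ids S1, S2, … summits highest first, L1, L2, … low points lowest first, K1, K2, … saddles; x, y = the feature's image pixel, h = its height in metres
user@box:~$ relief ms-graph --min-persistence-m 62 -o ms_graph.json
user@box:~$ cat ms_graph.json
{"nodes": [
{"id": "S1", "type": "summit", "x": 266, "y": 288, "h": 1512},
{"id": "S2", "type": "summit", "x": 548, "y": 594, "h": 1506},
{"id": "S3", "type": "summit", "x": 550, "y": 27, "h": 1456},
{"id": "S4", "type": "summit", "x": 64, "y": 28, "h": 1352},
{"id": "L1", "type": "low", "x": 185, "y": 157, "h": 1098},
{"id": "L2", "type": "low", "x": 563, "y": 267, "h": 1100},
{"id": "L3", "type": "low", "x": 206, "y": 600, "h": 1108},
{"id": "L4", "type": "low", "x": 43, "y": 333, "h": 1120},
{"id": "K1", "type": "saddle", "x": 374, "y": 192, "h": 1329},
{"id": "K2", "type": "saddle", "x": 109, "y": 216, "h": 1233},
{"id": "K3", "type": "saddle", "x": 443, "y": 528, "h": 1222},
{"id": "K4", "type": "saddle", "x": 86, "y": 144, "h": 1215},
{"id": "K5", "type": "saddle", "x": 209, "y": 109, "h": 1166}],
"edges": [["K1", "S1"], ["K1", "S3"], ["K1", "L1"], ["K1", "L2"], ["K2", "S1"], ["K2", "L1"], ["K2", "L4"], ["K3", "S1"], ["K3", "S2"], ["K3", "L2"], ["K3", "L3"], ["K4", "S1"], ["K4", "S4"], ["K4", "L1"], ["K5", "S1"], ["K5", "S4"], ["K5", "L1"]]}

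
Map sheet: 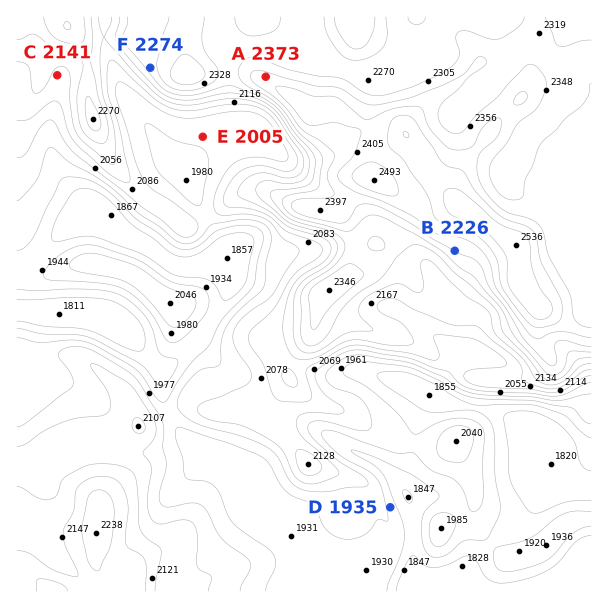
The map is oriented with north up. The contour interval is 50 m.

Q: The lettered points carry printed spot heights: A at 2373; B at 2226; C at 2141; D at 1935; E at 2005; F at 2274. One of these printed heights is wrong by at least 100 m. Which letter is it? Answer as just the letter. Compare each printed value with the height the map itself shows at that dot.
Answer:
B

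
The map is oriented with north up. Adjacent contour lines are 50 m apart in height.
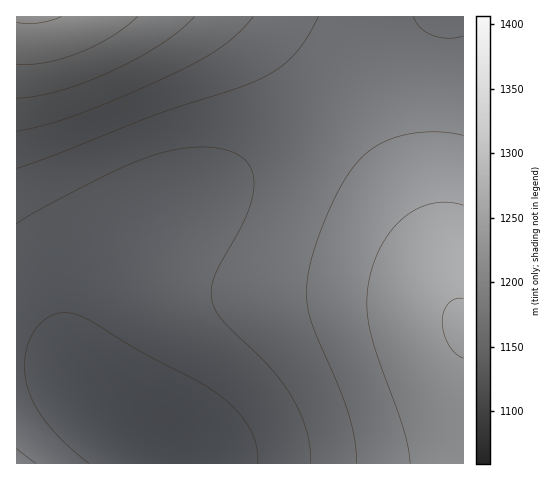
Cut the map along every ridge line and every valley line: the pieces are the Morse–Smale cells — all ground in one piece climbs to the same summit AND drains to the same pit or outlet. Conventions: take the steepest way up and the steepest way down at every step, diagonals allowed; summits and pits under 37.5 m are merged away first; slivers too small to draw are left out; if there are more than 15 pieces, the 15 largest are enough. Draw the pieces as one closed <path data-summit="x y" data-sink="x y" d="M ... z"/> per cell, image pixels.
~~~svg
<path data-summit="463 327" data-sink="161 444" d="M463 16l-35 1-163 138-27 17-64 31-26 16-41 38-19 24-11 24-5 17-1 24 6 24 13 21 15 16 38 27 22 11 6 8 2 11 291-1z"/><path data-summit="29 17" data-sink="161 444" d="M430 16l-413 0-1 346 23 2 13 3 18 11 27 22-16-21-7-15-3-31 2-17 6-17 9-18 19-24 30-29 29-21 72-35 27-17z"/><path data-summit="17 463" data-sink="161 444" d="M29 362l-13 1 1 101 155-1-1-10-6-8-47-28-48-39-18-11z"/>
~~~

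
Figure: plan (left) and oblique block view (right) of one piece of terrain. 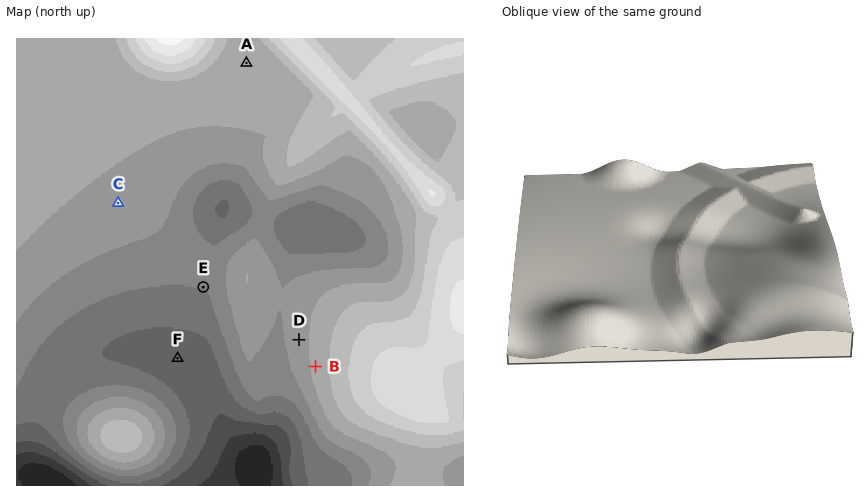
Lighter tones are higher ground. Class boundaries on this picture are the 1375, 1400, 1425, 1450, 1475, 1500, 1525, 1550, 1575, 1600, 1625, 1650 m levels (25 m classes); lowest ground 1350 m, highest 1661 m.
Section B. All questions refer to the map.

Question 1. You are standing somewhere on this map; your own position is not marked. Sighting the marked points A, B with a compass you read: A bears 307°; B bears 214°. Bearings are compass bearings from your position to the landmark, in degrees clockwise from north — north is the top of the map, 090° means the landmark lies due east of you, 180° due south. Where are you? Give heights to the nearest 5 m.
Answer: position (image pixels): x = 428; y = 200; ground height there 1610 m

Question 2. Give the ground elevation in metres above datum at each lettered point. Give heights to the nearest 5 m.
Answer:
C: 1515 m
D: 1515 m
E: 1475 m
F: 1440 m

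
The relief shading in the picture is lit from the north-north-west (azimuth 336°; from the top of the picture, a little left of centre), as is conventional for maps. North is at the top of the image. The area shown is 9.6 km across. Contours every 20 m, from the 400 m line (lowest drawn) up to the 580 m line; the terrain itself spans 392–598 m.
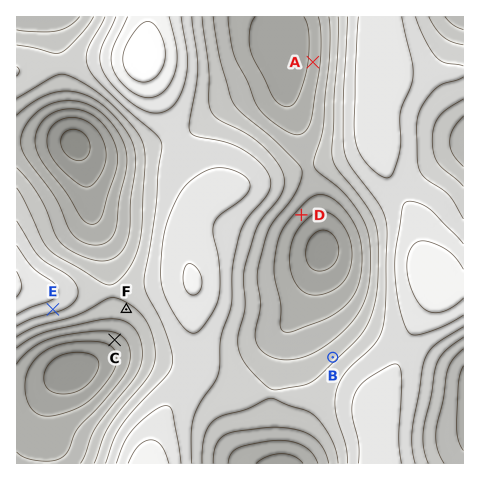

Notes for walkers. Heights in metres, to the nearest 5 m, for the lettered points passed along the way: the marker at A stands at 445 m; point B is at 495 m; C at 450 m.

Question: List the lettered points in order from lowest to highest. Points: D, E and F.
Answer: D F E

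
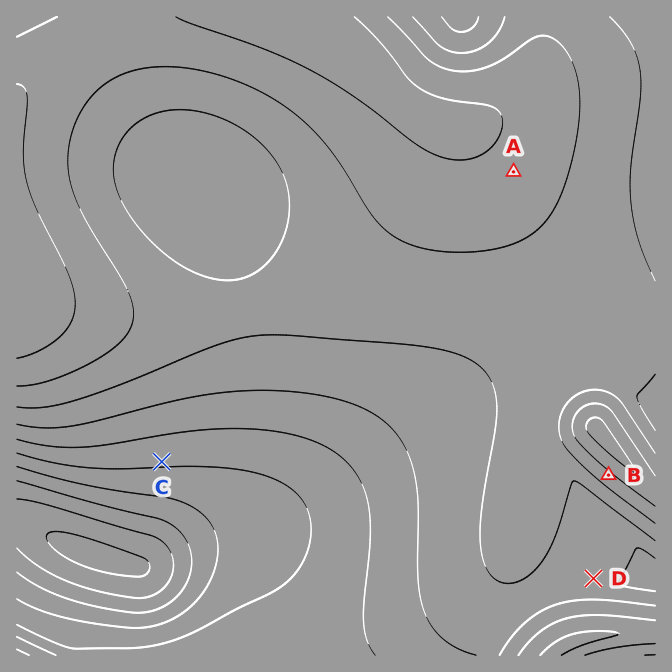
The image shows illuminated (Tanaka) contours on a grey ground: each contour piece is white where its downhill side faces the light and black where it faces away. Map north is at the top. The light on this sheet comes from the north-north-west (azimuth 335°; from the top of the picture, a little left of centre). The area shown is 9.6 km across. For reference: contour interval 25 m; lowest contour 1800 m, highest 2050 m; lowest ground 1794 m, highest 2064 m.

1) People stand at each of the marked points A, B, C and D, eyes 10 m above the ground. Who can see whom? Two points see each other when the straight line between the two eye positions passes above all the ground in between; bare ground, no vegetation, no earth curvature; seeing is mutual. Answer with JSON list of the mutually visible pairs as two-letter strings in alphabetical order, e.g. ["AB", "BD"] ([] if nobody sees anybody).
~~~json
["BC", "BD"]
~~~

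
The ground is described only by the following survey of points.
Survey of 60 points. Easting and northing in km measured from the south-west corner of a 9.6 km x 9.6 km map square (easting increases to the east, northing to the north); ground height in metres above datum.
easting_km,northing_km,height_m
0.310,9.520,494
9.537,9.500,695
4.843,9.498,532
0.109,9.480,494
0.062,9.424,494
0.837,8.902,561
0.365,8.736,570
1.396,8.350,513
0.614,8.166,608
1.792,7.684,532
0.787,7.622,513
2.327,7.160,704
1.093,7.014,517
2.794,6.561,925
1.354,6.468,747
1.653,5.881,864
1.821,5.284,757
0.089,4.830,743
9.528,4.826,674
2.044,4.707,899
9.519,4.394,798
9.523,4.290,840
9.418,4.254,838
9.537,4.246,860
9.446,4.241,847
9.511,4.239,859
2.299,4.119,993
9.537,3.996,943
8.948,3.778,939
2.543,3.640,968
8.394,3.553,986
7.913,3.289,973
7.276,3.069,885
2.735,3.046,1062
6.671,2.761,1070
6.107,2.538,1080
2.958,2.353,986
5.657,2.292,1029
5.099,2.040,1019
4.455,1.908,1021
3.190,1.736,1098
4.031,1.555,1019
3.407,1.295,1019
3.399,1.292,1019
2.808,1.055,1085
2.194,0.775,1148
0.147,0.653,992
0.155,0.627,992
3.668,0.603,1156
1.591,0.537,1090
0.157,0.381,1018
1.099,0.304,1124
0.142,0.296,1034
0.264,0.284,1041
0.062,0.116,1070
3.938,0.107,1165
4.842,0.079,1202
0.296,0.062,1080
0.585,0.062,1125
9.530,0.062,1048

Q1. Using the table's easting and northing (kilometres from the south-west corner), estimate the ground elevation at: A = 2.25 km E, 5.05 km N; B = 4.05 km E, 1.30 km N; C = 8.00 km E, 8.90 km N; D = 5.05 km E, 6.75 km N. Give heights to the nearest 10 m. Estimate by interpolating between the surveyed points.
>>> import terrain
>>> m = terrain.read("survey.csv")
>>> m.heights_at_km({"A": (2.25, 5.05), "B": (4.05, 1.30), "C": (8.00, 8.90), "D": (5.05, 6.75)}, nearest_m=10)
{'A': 850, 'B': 1020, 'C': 690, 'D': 650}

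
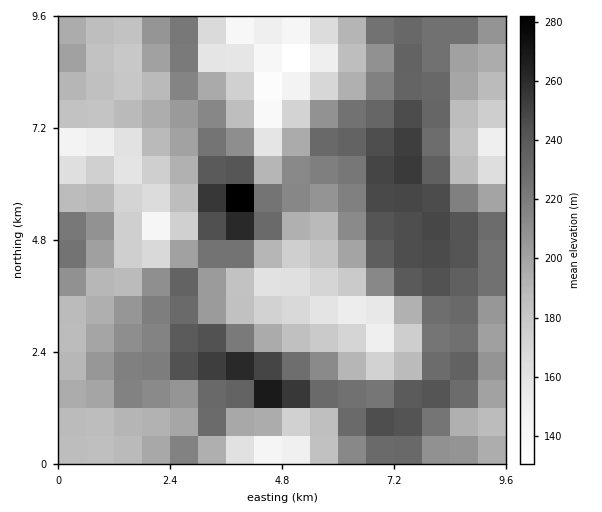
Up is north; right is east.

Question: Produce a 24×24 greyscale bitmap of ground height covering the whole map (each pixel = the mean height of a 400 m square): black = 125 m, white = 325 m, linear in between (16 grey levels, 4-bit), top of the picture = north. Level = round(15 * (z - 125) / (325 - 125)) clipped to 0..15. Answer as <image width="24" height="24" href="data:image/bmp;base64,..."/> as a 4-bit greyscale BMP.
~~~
<image width="24" height="24" href="data:image/bmp;base64,Qk2WAQAAAAAAAHYAAAAoAAAAGAAAABgAAAABAAQAAAAAACABAAATCwAAEwsAABAAAAAAAAAAAAAAABEREQAiIiIAMzMzAERERABVVVUAZmZmAHd3dwCIiIgAmZmZAKqqqgC7u7sAzMzMAN3d3QDu7u4A////AFVVVnZDERNWeIdnZVVVVWhlQiNXiZhlVVVVVVeGZlRYmZmGVVZWhleHm6h4iJmYdVZnh3iZu6mGVWiZhlVnd5qqqHZlQ0aIdlVmd4mYdVREMjaIdlVmZ4h1VEQzIUWIZVVWd4dUQzMiI1eIdmVVZ4hUMjMzR4mYh3ZURXhmUzRFaJmZiHhUM1eIdURFiZmZh4hkITeal1VWiZmZiGZUIjesqGZWmZmZh0RUJFa9l3dmmZmWZTRDJFaqZXd3maqFQxIyJVaIVGeImal1MSIjRVaHMkeImal1MkRFVWd2ITZ4iZmFNFVVVWdlISRWaImFRVVERXdEIBE1Z4iGVWVERoUjIQA1V4h2VWVUR4URIhE0V4h3ZlVUR4UxEiJFaIiIdg=="/>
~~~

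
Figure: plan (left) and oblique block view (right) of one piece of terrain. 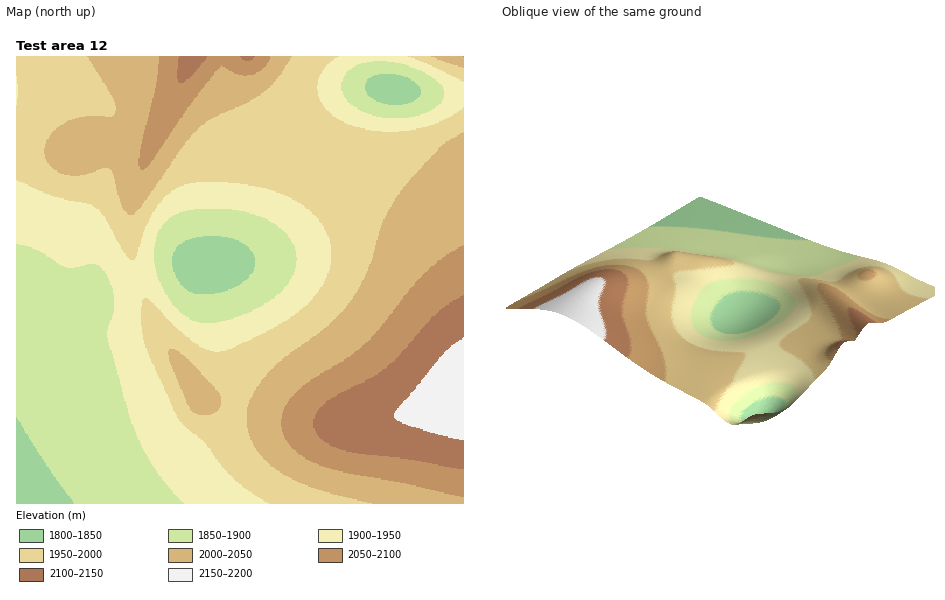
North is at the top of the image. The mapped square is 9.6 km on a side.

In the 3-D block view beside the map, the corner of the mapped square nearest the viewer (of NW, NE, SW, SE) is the NE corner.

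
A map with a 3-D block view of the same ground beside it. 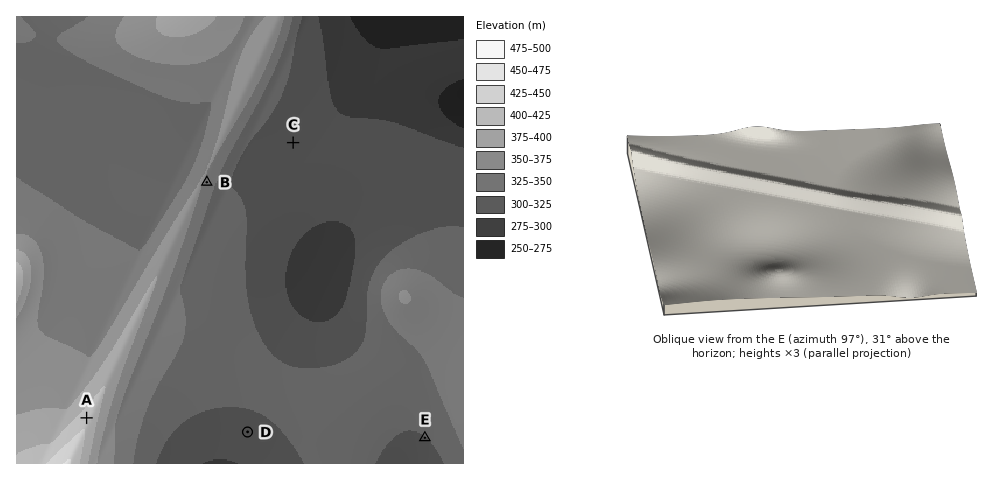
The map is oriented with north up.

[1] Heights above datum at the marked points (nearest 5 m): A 440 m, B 370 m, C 315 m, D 315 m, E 325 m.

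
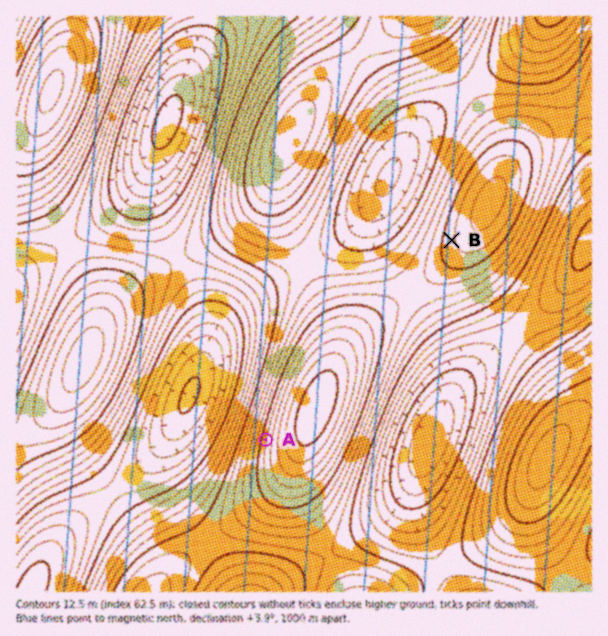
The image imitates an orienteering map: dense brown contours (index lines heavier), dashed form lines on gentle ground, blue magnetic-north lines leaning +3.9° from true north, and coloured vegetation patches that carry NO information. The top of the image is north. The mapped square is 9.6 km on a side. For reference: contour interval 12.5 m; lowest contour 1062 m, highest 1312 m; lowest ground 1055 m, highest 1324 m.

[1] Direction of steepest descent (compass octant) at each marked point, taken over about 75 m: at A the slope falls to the W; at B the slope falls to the W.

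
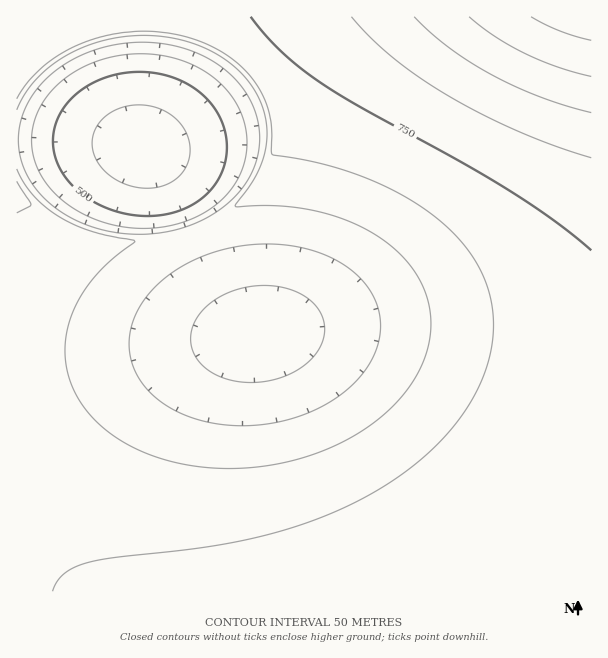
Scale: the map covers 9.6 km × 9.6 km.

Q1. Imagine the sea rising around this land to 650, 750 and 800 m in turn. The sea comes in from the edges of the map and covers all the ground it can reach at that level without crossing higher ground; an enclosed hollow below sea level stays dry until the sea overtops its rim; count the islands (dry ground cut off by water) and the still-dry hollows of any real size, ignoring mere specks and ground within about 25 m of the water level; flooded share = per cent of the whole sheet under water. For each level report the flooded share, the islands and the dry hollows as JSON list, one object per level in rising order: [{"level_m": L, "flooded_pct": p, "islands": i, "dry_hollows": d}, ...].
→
[{"level_m": 650, "flooded_pct": 35, "islands": 0, "dry_hollows": 0}, {"level_m": 750, "flooded_pct": 87, "islands": 0, "dry_hollows": 0}, {"level_m": 800, "flooded_pct": 94, "islands": 0, "dry_hollows": 0}]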